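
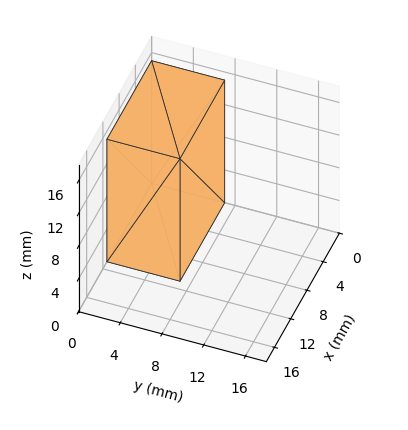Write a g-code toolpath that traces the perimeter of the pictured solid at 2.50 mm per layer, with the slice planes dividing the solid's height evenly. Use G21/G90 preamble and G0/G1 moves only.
Reading the render: the shape is a rectangular box, roughly 11 × 7 mm footprint and 15 mm tall (dimensions read to the nearest mm from the axis ticks). For the g-code, the solid's height is divided into equal slices at the stated Δz and each level perimeter traced with G1 moves after a G0 lift.

; perimeter-only toolpath
G21 ; units = mm
G90 ; absolute positioning
G28 ; home
; layer 1
G0 Z2.50
G0 X0.00 Y0.00
G1 X11.00 Y0.00
G1 X11.00 Y7.00
G1 X0.00 Y7.00
G1 X0.00 Y0.00
; layer 2
G0 Z5.00
G0 X0.00 Y0.00
G1 X11.00 Y0.00
G1 X11.00 Y7.00
G1 X0.00 Y7.00
G1 X0.00 Y0.00
; layer 3
G0 Z7.50
G0 X0.00 Y0.00
G1 X11.00 Y0.00
G1 X11.00 Y7.00
G1 X0.00 Y7.00
G1 X0.00 Y0.00
; layer 4
G0 Z10.00
G0 X0.00 Y0.00
G1 X11.00 Y0.00
G1 X11.00 Y7.00
G1 X0.00 Y7.00
G1 X0.00 Y0.00
; layer 5
G0 Z12.50
G0 X0.00 Y0.00
G1 X11.00 Y0.00
G1 X11.00 Y7.00
G1 X0.00 Y7.00
G1 X0.00 Y0.00
; layer 6
G0 Z15.00
G0 X0.00 Y0.00
G1 X11.00 Y0.00
G1 X11.00 Y7.00
G1 X0.00 Y7.00
G1 X0.00 Y0.00
M2 ; end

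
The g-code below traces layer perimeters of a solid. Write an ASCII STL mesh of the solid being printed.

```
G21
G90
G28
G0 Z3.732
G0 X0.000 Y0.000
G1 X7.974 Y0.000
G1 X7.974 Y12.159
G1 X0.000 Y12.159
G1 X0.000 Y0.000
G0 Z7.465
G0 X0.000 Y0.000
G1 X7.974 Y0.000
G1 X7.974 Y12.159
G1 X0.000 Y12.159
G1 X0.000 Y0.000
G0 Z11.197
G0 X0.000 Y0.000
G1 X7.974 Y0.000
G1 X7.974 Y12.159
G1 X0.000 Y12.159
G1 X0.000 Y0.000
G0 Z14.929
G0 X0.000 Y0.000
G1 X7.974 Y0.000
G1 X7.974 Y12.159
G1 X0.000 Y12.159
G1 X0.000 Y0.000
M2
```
solid part
  facet normal 0.0000 0.0000 -1.0000
    outer loop
      vertex 7.974 12.159 0.000
      vertex 7.974 0.000 0.000
      vertex 0.000 0.000 0.000
    endloop
  endfacet
  facet normal 0.0000 0.0000 -1.0000
    outer loop
      vertex 0.000 12.159 0.000
      vertex 7.974 12.159 0.000
      vertex 0.000 0.000 0.000
    endloop
  endfacet
  facet normal 0.0000 0.0000 1.0000
    outer loop
      vertex 0.000 0.000 14.929
      vertex 7.974 0.000 14.929
      vertex 7.974 12.159 14.929
    endloop
  endfacet
  facet normal 0.0000 0.0000 1.0000
    outer loop
      vertex 0.000 0.000 14.929
      vertex 7.974 12.159 14.929
      vertex 0.000 12.159 14.929
    endloop
  endfacet
  facet normal 0.0000 -1.0000 0.0000
    outer loop
      vertex 0.000 0.000 0.000
      vertex 7.974 0.000 0.000
      vertex 7.974 0.000 14.929
    endloop
  endfacet
  facet normal 0.0000 -1.0000 0.0000
    outer loop
      vertex 0.000 0.000 0.000
      vertex 7.974 0.000 14.929
      vertex 0.000 0.000 14.929
    endloop
  endfacet
  facet normal 0.0000 1.0000 0.0000
    outer loop
      vertex 7.974 12.159 14.929
      vertex 7.974 12.159 0.000
      vertex 0.000 12.159 0.000
    endloop
  endfacet
  facet normal 0.0000 1.0000 0.0000
    outer loop
      vertex 0.000 12.159 14.929
      vertex 7.974 12.159 14.929
      vertex 0.000 12.159 0.000
    endloop
  endfacet
  facet normal -1.0000 0.0000 0.0000
    outer loop
      vertex 0.000 12.159 14.929
      vertex 0.000 12.159 0.000
      vertex 0.000 0.000 0.000
    endloop
  endfacet
  facet normal -1.0000 0.0000 0.0000
    outer loop
      vertex 0.000 0.000 14.929
      vertex 0.000 12.159 14.929
      vertex 0.000 0.000 0.000
    endloop
  endfacet
  facet normal 1.0000 0.0000 0.0000
    outer loop
      vertex 7.974 0.000 0.000
      vertex 7.974 12.159 0.000
      vertex 7.974 12.159 14.929
    endloop
  endfacet
  facet normal 1.0000 0.0000 0.0000
    outer loop
      vertex 7.974 0.000 0.000
      vertex 7.974 12.159 14.929
      vertex 7.974 0.000 14.929
    endloop
  endfacet
endsolid part

The G0 Z moves step by Δz≈3.732 mm. Every layer's G1 loop is the same polygon, so the solid is a straight extrusion of it from z=0 to z≈14.9. Closing with flat bottom and top caps and triangulating gives 12 facets — a rectangular box, roughly 7.97 × 12.2 mm footprint and 14.9 mm tall.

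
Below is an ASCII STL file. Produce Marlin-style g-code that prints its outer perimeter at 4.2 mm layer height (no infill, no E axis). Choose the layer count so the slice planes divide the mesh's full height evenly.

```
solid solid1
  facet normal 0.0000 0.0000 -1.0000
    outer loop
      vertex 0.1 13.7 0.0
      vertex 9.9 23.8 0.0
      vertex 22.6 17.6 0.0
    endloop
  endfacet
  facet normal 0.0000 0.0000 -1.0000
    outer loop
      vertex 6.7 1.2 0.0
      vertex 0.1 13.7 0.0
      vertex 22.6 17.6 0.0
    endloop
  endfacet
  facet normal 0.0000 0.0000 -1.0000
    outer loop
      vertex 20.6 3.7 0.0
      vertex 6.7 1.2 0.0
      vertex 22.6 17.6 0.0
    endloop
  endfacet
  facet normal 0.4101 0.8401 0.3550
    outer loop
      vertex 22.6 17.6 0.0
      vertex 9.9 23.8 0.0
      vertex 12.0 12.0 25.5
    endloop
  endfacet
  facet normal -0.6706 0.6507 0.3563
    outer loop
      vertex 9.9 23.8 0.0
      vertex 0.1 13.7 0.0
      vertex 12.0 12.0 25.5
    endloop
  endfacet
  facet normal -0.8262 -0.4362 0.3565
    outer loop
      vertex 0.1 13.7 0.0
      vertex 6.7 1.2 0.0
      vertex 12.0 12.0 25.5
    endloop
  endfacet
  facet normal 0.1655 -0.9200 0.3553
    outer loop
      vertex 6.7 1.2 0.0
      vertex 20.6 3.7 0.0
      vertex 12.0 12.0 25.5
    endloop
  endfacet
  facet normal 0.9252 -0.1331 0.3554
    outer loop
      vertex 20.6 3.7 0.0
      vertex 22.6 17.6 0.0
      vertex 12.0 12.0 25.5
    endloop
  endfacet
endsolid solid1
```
; perimeter-only toolpath
G21 ; units = mm
G90 ; absolute positioning
G28 ; home
; layer 1
G0 Z4.2
G0 X20.8 Y16.7
G1 X10.2 Y21.8
G1 X2.1 Y13.4
G1 X7.6 Y3.0
G1 X19.2 Y5.1
G1 X20.8 Y16.7
; layer 2
G0 Z8.5
G0 X19.1 Y15.7
G1 X10.6 Y19.9
G1 X4.1 Y13.1
G1 X8.5 Y4.8
G1 X17.7 Y6.5
G1 X19.1 Y15.7
; layer 3
G0 Z12.8
G0 X17.3 Y14.8
G1 X10.9 Y17.9
G1 X6.0 Y12.8
G1 X9.3 Y6.6
G1 X16.3 Y7.8
G1 X17.3 Y14.8
; layer 4
G0 Z17.0
G0 X15.5 Y13.9
G1 X11.3 Y15.9
G1 X8.0 Y12.6
G1 X10.2 Y8.4
G1 X14.9 Y9.2
G1 X15.5 Y13.9
; layer 5
G0 Z21.2
G0 X13.8 Y12.9
G1 X11.7 Y14.0
G1 X10.0 Y12.3
G1 X11.1 Y10.2
G1 X13.4 Y10.6
G1 X13.8 Y12.9
M2 ; end

The solid is a regular 5-sided pyramid, base circumscribed radius ≈ 12 mm, apex at z ≈ 25.5 mm. Slicing at Δz = 4.2 mm — 6 equal slices spanning the solid's height, so layer i sits at z = i·h/6 — gives 5 non-empty perimeters. Each is a 5-segment closed polygon; G0 lifts to the layer z and rapids to the start vertex, then G1 traces the edges. The cross-section shrinks linearly with z (the slice at the apex is degenerate and omitted).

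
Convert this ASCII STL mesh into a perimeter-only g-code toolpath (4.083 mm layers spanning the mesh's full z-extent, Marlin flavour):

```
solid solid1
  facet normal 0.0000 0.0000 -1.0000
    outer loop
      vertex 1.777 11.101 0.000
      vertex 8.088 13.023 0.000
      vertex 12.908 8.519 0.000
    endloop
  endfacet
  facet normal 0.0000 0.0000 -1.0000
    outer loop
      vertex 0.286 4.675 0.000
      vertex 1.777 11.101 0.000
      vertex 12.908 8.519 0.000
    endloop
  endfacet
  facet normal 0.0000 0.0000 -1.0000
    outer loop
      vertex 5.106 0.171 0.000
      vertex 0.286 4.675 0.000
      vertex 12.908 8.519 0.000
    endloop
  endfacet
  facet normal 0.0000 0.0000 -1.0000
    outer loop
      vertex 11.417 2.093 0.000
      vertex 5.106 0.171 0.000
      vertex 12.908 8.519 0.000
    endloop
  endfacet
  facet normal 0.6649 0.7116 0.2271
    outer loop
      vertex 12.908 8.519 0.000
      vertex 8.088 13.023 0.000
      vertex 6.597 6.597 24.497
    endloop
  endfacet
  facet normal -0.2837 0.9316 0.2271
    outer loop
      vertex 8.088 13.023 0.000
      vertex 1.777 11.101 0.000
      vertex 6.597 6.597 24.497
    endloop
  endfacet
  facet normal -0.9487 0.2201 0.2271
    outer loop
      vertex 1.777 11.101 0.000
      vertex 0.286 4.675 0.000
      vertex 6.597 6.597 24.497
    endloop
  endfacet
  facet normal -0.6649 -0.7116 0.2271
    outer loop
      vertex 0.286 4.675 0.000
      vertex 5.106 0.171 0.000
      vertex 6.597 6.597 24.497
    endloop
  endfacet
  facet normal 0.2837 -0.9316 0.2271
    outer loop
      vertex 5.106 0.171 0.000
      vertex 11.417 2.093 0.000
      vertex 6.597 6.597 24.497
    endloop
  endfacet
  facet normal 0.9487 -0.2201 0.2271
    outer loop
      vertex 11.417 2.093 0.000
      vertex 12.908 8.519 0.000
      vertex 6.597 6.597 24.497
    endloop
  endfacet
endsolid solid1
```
; perimeter-only toolpath
G21 ; units = mm
G90 ; absolute positioning
G28 ; home
; layer 1
G0 Z4.083
G0 X11.856 Y8.199
G1 X7.839 Y11.952
G1 X2.580 Y10.350
G1 X1.338 Y4.995
G1 X5.354 Y1.242
G1 X10.614 Y2.844
G1 X11.856 Y8.199
; layer 2
G0 Z8.166
G0 X10.804 Y7.878
G1 X7.591 Y10.881
G1 X3.384 Y9.600
G1 X2.390 Y5.316
G1 X5.603 Y2.313
G1 X9.810 Y3.594
G1 X10.804 Y7.878
; layer 3
G0 Z12.248
G0 X9.752 Y7.558
G1 X7.342 Y9.810
G1 X4.187 Y8.849
G1 X3.442 Y5.636
G1 X5.851 Y3.384
G1 X9.007 Y4.345
G1 X9.752 Y7.558
; layer 4
G0 Z16.331
G0 X8.701 Y7.238
G1 X7.094 Y8.739
G1 X4.990 Y8.098
G1 X4.493 Y5.956
G1 X6.100 Y4.455
G1 X8.204 Y5.096
G1 X8.701 Y7.238
; layer 5
G0 Z20.414
G0 X7.649 Y6.917
G1 X6.846 Y7.668
G1 X5.794 Y7.348
G1 X5.545 Y6.277
G1 X6.349 Y5.526
G1 X7.400 Y5.846
G1 X7.649 Y6.917
M2 ; end

The solid is a regular 6-sided pyramid, base circumscribed radius ≈ 6.6 mm, apex at z ≈ 24.5 mm. Slicing at Δz = 4.083 mm — 6 equal slices spanning the solid's height, so layer i sits at z = i·h/6 — gives 5 non-empty perimeters. Each is a 6-segment closed polygon; G0 lifts to the layer z and rapids to the start vertex, then G1 traces the edges. The cross-section shrinks linearly with z (the slice at the apex is degenerate and omitted).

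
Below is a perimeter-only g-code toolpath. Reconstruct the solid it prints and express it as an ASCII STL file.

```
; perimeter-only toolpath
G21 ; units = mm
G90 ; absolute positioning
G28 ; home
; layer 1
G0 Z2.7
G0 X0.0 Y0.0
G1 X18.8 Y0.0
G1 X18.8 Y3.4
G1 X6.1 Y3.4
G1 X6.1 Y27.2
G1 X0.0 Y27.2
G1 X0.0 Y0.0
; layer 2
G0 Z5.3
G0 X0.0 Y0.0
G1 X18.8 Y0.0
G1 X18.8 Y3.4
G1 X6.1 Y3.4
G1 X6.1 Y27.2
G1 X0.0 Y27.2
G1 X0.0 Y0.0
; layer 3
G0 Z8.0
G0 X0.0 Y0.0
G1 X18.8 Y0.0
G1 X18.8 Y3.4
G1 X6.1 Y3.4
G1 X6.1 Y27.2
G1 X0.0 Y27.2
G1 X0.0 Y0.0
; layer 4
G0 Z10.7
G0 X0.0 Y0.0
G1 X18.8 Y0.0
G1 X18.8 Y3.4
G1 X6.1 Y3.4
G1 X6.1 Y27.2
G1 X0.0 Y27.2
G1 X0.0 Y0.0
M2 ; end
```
solid part
  facet normal 0.0000 0.0000 -1.0000
    outer loop
      vertex 18.8 3.4 0.0
      vertex 18.8 0.0 0.0
      vertex 0.0 0.0 0.0
    endloop
  endfacet
  facet normal 0.0000 0.0000 -1.0000
    outer loop
      vertex 6.1 3.4 0.0
      vertex 18.8 3.4 0.0
      vertex 0.0 0.0 0.0
    endloop
  endfacet
  facet normal 0.0000 0.0000 -1.0000
    outer loop
      vertex 6.1 27.2 0.0
      vertex 6.1 3.4 0.0
      vertex 0.0 0.0 0.0
    endloop
  endfacet
  facet normal 0.0000 0.0000 -1.0000
    outer loop
      vertex 0.0 27.2 0.0
      vertex 6.1 27.2 0.0
      vertex 0.0 0.0 0.0
    endloop
  endfacet
  facet normal 0.0000 0.0000 1.0000
    outer loop
      vertex 0.0 0.0 10.7
      vertex 18.8 0.0 10.7
      vertex 18.8 3.4 10.7
    endloop
  endfacet
  facet normal 0.0000 0.0000 1.0000
    outer loop
      vertex 0.0 0.0 10.7
      vertex 18.8 3.4 10.7
      vertex 6.1 3.4 10.7
    endloop
  endfacet
  facet normal 0.0000 0.0000 1.0000
    outer loop
      vertex 0.0 0.0 10.7
      vertex 6.1 3.4 10.7
      vertex 6.1 27.2 10.7
    endloop
  endfacet
  facet normal 0.0000 0.0000 1.0000
    outer loop
      vertex 0.0 0.0 10.7
      vertex 6.1 27.2 10.7
      vertex 0.0 27.2 10.7
    endloop
  endfacet
  facet normal 0.0000 -1.0000 0.0000
    outer loop
      vertex 0.0 0.0 0.0
      vertex 18.8 0.0 0.0
      vertex 18.8 0.0 10.7
    endloop
  endfacet
  facet normal 0.0000 -1.0000 0.0000
    outer loop
      vertex 0.0 0.0 0.0
      vertex 18.8 0.0 10.7
      vertex 0.0 0.0 10.7
    endloop
  endfacet
  facet normal 1.0000 0.0000 0.0000
    outer loop
      vertex 18.8 0.0 0.0
      vertex 18.8 3.4 0.0
      vertex 18.8 3.4 10.7
    endloop
  endfacet
  facet normal 1.0000 0.0000 0.0000
    outer loop
      vertex 18.8 0.0 0.0
      vertex 18.8 3.4 10.7
      vertex 18.8 0.0 10.7
    endloop
  endfacet
  facet normal 0.0000 1.0000 0.0000
    outer loop
      vertex 18.8 3.4 0.0
      vertex 6.1 3.4 0.0
      vertex 6.1 3.4 10.7
    endloop
  endfacet
  facet normal 0.0000 1.0000 0.0000
    outer loop
      vertex 18.8 3.4 0.0
      vertex 6.1 3.4 10.7
      vertex 18.8 3.4 10.7
    endloop
  endfacet
  facet normal 1.0000 0.0000 0.0000
    outer loop
      vertex 6.1 3.4 0.0
      vertex 6.1 27.2 0.0
      vertex 6.1 27.2 10.7
    endloop
  endfacet
  facet normal 1.0000 0.0000 0.0000
    outer loop
      vertex 6.1 3.4 0.0
      vertex 6.1 27.2 10.7
      vertex 6.1 3.4 10.7
    endloop
  endfacet
  facet normal 0.0000 1.0000 0.0000
    outer loop
      vertex 6.1 27.2 0.0
      vertex 0.0 27.2 0.0
      vertex 0.0 27.2 10.7
    endloop
  endfacet
  facet normal 0.0000 1.0000 0.0000
    outer loop
      vertex 6.1 27.2 0.0
      vertex 0.0 27.2 10.7
      vertex 6.1 27.2 10.7
    endloop
  endfacet
  facet normal -1.0000 0.0000 0.0000
    outer loop
      vertex 0.0 27.2 0.0
      vertex 0.0 0.0 0.0
      vertex 0.0 0.0 10.7
    endloop
  endfacet
  facet normal -1.0000 0.0000 0.0000
    outer loop
      vertex 0.0 27.2 0.0
      vertex 0.0 0.0 10.7
      vertex 0.0 27.2 10.7
    endloop
  endfacet
endsolid part

The G0 Z moves step by Δz≈2.7 mm. Every layer's G1 loop is the same polygon, so the solid is a straight extrusion of it from z=0 to z≈10.7. Closing with flat bottom and top caps and triangulating gives 20 facets — an L-shaped prism: outer 18.8 × 27.2 mm, arm thicknesses ≈ 3.4 mm (horizontal) and 6.1 mm (vertical), extruded 10.7 mm in z.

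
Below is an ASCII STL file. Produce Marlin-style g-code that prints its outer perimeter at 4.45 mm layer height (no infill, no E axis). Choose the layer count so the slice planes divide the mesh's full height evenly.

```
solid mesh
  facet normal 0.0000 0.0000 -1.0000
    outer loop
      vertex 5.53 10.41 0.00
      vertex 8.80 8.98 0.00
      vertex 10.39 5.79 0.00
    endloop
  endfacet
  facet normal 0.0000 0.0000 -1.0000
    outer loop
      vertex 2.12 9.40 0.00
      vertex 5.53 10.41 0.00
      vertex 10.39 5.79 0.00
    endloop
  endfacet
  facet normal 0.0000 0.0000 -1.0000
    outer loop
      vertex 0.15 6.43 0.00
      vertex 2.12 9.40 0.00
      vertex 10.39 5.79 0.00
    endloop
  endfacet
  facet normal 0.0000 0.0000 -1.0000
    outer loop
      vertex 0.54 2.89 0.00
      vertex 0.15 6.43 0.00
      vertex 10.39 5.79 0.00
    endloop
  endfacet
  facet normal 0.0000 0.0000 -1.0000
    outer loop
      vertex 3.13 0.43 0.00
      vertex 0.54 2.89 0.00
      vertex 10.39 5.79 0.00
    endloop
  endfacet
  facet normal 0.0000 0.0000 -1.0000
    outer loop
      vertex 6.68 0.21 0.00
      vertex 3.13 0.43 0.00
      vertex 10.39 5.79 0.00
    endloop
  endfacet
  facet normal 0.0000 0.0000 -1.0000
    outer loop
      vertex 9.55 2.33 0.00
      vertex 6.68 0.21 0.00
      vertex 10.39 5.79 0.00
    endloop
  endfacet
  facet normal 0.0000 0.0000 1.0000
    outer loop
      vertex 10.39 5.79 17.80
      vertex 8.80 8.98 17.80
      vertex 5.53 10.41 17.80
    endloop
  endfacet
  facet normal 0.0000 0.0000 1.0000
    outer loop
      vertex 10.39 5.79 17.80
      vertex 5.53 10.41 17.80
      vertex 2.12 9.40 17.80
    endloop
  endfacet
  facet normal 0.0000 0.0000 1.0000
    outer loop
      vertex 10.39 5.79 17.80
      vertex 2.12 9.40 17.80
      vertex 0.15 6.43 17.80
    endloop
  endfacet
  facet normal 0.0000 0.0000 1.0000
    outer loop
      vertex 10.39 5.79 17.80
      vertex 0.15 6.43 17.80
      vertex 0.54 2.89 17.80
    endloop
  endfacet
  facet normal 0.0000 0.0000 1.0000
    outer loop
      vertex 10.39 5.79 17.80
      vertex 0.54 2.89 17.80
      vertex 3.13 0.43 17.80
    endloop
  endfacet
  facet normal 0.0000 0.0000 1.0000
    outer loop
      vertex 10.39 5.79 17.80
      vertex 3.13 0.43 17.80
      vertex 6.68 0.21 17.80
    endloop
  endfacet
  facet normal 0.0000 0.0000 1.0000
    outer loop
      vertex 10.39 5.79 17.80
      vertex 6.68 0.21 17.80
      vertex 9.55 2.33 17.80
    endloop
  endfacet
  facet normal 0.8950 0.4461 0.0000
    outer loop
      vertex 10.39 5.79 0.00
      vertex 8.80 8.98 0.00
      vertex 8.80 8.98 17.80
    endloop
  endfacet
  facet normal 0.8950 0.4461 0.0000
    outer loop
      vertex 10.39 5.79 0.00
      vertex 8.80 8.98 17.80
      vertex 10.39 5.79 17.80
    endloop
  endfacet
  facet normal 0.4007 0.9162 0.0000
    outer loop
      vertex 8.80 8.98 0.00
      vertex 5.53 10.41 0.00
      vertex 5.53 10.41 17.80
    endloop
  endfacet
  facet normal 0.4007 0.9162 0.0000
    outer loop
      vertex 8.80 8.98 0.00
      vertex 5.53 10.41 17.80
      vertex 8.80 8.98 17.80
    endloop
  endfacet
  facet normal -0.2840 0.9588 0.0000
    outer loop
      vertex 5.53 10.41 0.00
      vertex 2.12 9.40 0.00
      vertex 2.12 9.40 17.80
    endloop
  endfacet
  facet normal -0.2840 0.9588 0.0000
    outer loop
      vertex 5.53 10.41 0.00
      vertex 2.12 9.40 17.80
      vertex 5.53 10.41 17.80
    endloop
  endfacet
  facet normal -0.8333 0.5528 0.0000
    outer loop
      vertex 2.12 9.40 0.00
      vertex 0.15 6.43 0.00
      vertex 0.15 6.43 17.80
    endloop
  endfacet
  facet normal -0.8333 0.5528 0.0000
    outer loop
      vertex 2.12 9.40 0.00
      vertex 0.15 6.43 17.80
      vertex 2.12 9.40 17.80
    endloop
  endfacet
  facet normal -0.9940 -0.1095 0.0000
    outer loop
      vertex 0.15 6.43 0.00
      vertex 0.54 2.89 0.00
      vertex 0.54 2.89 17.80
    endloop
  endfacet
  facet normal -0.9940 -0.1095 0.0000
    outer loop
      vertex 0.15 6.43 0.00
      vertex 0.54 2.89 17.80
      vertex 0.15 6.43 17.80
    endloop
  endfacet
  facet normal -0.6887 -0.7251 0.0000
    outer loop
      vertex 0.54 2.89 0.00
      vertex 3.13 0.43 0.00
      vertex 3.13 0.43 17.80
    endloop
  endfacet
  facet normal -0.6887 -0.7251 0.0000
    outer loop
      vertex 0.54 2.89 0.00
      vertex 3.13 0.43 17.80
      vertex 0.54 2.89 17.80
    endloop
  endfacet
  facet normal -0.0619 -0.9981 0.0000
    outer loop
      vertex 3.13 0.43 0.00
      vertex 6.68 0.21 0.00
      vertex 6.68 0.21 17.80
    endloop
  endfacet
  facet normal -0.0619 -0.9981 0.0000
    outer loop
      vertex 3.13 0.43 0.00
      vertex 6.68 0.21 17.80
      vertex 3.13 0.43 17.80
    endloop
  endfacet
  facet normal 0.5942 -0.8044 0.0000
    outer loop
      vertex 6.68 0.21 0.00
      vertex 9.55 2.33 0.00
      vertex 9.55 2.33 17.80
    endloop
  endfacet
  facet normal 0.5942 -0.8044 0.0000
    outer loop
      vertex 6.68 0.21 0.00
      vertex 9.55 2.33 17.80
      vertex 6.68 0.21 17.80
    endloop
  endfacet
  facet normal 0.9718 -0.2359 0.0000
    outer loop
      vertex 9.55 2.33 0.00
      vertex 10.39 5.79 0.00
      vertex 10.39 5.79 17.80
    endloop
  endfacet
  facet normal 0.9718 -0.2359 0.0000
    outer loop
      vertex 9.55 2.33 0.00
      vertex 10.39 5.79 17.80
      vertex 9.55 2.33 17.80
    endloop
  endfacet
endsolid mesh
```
; perimeter-only toolpath
G21 ; units = mm
G90 ; absolute positioning
G28 ; home
; layer 1
G0 Z4.45
G0 X10.39 Y5.79
G1 X8.80 Y8.98
G1 X5.53 Y10.41
G1 X2.12 Y9.40
G1 X0.15 Y6.43
G1 X0.54 Y2.89
G1 X3.13 Y0.43
G1 X6.68 Y0.21
G1 X9.55 Y2.33
G1 X10.39 Y5.79
; layer 2
G0 Z8.90
G0 X10.39 Y5.79
G1 X8.80 Y8.98
G1 X5.53 Y10.41
G1 X2.12 Y9.40
G1 X0.15 Y6.43
G1 X0.54 Y2.89
G1 X3.13 Y0.43
G1 X6.68 Y0.21
G1 X9.55 Y2.33
G1 X10.39 Y5.79
; layer 3
G0 Z13.35
G0 X10.39 Y5.79
G1 X8.80 Y8.98
G1 X5.53 Y10.41
G1 X2.12 Y9.40
G1 X0.15 Y6.43
G1 X0.54 Y2.89
G1 X3.13 Y0.43
G1 X6.68 Y0.21
G1 X9.55 Y2.33
G1 X10.39 Y5.79
; layer 4
G0 Z17.80
G0 X10.39 Y5.79
G1 X8.80 Y8.98
G1 X5.53 Y10.41
G1 X2.12 Y9.40
G1 X0.15 Y6.43
G1 X0.54 Y2.89
G1 X3.13 Y0.43
G1 X6.68 Y0.21
G1 X9.55 Y2.33
G1 X10.39 Y5.79
M2 ; end

The solid is a regular 9-sided prism (a cylinder approximated with 9 flat sides), circumscribed radius ≈ 5.21 mm, height ≈ 17.8 mm. Slicing at Δz = 4.45 mm — 4 equal slices spanning the solid's height, so layer i sits at z = i·h/4 — gives 4 non-empty perimeters. Each is a 9-segment closed polygon; G0 lifts to the layer z and rapids to the start vertex, then G1 traces the edges.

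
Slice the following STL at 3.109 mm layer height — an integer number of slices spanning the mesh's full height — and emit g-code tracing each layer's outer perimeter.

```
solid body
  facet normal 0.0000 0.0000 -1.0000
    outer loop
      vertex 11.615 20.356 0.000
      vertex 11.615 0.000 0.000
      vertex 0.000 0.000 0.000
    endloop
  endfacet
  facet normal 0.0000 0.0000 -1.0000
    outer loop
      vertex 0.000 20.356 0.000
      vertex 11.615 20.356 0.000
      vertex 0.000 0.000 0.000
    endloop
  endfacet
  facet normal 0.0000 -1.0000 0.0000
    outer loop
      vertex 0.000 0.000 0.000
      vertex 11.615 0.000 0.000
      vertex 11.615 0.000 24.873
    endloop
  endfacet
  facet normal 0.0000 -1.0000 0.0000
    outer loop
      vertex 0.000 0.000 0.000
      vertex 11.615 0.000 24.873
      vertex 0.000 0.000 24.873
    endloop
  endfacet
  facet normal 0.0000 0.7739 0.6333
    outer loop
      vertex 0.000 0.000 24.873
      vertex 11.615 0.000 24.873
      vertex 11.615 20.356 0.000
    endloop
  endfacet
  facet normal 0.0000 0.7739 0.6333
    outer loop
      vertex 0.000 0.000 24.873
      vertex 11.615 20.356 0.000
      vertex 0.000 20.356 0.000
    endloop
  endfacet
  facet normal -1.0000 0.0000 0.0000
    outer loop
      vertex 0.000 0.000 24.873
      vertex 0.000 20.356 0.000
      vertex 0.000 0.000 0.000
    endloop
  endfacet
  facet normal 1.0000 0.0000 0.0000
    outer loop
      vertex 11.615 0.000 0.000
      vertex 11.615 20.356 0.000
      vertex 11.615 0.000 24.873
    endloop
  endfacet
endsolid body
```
; perimeter-only toolpath
G21 ; units = mm
G90 ; absolute positioning
G28 ; home
; layer 1
G0 Z3.109
G0 X0.000 Y0.000
G1 X11.615 Y0.000
G1 X11.615 Y17.812
G1 X0.000 Y17.812
G1 X0.000 Y0.000
; layer 2
G0 Z6.218
G0 X0.000 Y0.000
G1 X11.615 Y0.000
G1 X11.615 Y15.267
G1 X0.000 Y15.267
G1 X0.000 Y0.000
; layer 3
G0 Z9.327
G0 X0.000 Y0.000
G1 X11.615 Y0.000
G1 X11.615 Y12.723
G1 X0.000 Y12.723
G1 X0.000 Y0.000
; layer 4
G0 Z12.437
G0 X0.000 Y0.000
G1 X11.615 Y0.000
G1 X11.615 Y10.178
G1 X0.000 Y10.178
G1 X0.000 Y0.000
; layer 5
G0 Z15.546
G0 X0.000 Y0.000
G1 X11.615 Y0.000
G1 X11.615 Y7.634
G1 X0.000 Y7.634
G1 X0.000 Y0.000
; layer 6
G0 Z18.655
G0 X0.000 Y0.000
G1 X11.615 Y0.000
G1 X11.615 Y5.089
G1 X0.000 Y5.089
G1 X0.000 Y0.000
; layer 7
G0 Z21.764
G0 X0.000 Y0.000
G1 X11.615 Y0.000
G1 X11.615 Y2.545
G1 X0.000 Y2.545
G1 X0.000 Y0.000
M2 ; end

The solid is a wedge (ramp): 11.6 × 20.4 mm base, rising to 24.9 mm along the y=0 edge and sloping linearly to z=0 at y=20.4. Slicing at Δz = 3.109 mm — 8 equal slices spanning the solid's height, so layer i sits at z = i·h/8 — gives 7 non-empty perimeters. Each is a 4-segment closed polygon; G0 lifts to the layer z and rapids to the start vertex, then G1 traces the edges. The cross-section shrinks linearly with z (the slice at the apex is degenerate and omitted).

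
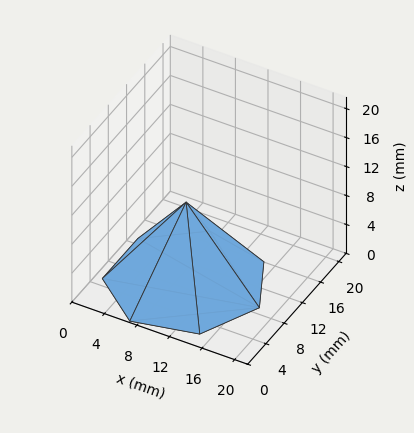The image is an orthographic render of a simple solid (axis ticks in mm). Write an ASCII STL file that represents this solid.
Reading the render: the shape is a regular 7-sided pyramid, base circumscribed radius ≈ 9 mm, apex at z ≈ 11 mm (dimensions read to the nearest mm from the axis ticks). For the STL, each face is triangulated and given an outward normal.

solid part
  facet normal 0.0000 0.0000 -1.0000
    outer loop
      vertex 6.997 17.774 0.000
      vertex 14.611 16.036 0.000
      vertex 18.000 9.000 0.000
    endloop
  endfacet
  facet normal 0.0000 0.0000 -1.0000
    outer loop
      vertex 0.891 12.905 0.000
      vertex 6.997 17.774 0.000
      vertex 18.000 9.000 0.000
    endloop
  endfacet
  facet normal 0.0000 0.0000 -1.0000
    outer loop
      vertex 0.891 5.095 0.000
      vertex 0.891 12.905 0.000
      vertex 18.000 9.000 0.000
    endloop
  endfacet
  facet normal 0.0000 0.0000 -1.0000
    outer loop
      vertex 6.997 0.226 0.000
      vertex 0.891 5.095 0.000
      vertex 18.000 9.000 0.000
    endloop
  endfacet
  facet normal 0.0000 0.0000 -1.0000
    outer loop
      vertex 14.611 1.964 0.000
      vertex 6.997 0.226 0.000
      vertex 18.000 9.000 0.000
    endloop
  endfacet
  facet normal 0.7252 0.3493 0.5933
    outer loop
      vertex 18.000 9.000 0.000
      vertex 14.611 16.036 0.000
      vertex 9.000 9.000 11.000
    endloop
  endfacet
  facet normal 0.1791 0.7848 0.5933
    outer loop
      vertex 14.611 16.036 0.000
      vertex 6.997 17.774 0.000
      vertex 9.000 9.000 11.000
    endloop
  endfacet
  facet normal -0.5018 0.6293 0.5934
    outer loop
      vertex 6.997 17.774 0.000
      vertex 0.891 12.905 0.000
      vertex 9.000 9.000 11.000
    endloop
  endfacet
  facet normal -0.8049 0.0000 0.5934
    outer loop
      vertex 0.891 12.905 0.000
      vertex 0.891 5.095 0.000
      vertex 9.000 9.000 11.000
    endloop
  endfacet
  facet normal -0.5018 -0.6293 0.5934
    outer loop
      vertex 0.891 5.095 0.000
      vertex 6.997 0.226 0.000
      vertex 9.000 9.000 11.000
    endloop
  endfacet
  facet normal 0.1791 -0.7848 0.5933
    outer loop
      vertex 6.997 0.226 0.000
      vertex 14.611 1.964 0.000
      vertex 9.000 9.000 11.000
    endloop
  endfacet
  facet normal 0.7252 -0.3493 0.5933
    outer loop
      vertex 14.611 1.964 0.000
      vertex 18.000 9.000 0.000
      vertex 9.000 9.000 11.000
    endloop
  endfacet
endsolid part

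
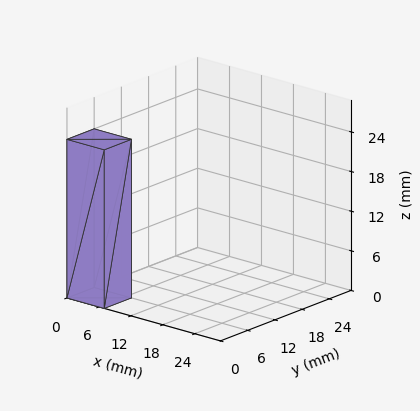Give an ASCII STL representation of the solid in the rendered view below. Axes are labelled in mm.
Reading the render: the shape is a rectangular box, roughly 7 × 6 mm footprint and 24 mm tall (dimensions read to the nearest mm from the axis ticks). For the STL, each face is triangulated and given an outward normal.

solid part
  facet normal 0.0000 0.0000 -1.0000
    outer loop
      vertex 7.000 6.000 0.000
      vertex 7.000 0.000 0.000
      vertex 0.000 0.000 0.000
    endloop
  endfacet
  facet normal 0.0000 0.0000 -1.0000
    outer loop
      vertex 0.000 6.000 0.000
      vertex 7.000 6.000 0.000
      vertex 0.000 0.000 0.000
    endloop
  endfacet
  facet normal 0.0000 0.0000 1.0000
    outer loop
      vertex 0.000 0.000 24.000
      vertex 7.000 0.000 24.000
      vertex 7.000 6.000 24.000
    endloop
  endfacet
  facet normal 0.0000 0.0000 1.0000
    outer loop
      vertex 0.000 0.000 24.000
      vertex 7.000 6.000 24.000
      vertex 0.000 6.000 24.000
    endloop
  endfacet
  facet normal 0.0000 -1.0000 0.0000
    outer loop
      vertex 0.000 0.000 0.000
      vertex 7.000 0.000 0.000
      vertex 7.000 0.000 24.000
    endloop
  endfacet
  facet normal 0.0000 -1.0000 0.0000
    outer loop
      vertex 0.000 0.000 0.000
      vertex 7.000 0.000 24.000
      vertex 0.000 0.000 24.000
    endloop
  endfacet
  facet normal 0.0000 1.0000 0.0000
    outer loop
      vertex 7.000 6.000 24.000
      vertex 7.000 6.000 0.000
      vertex 0.000 6.000 0.000
    endloop
  endfacet
  facet normal 0.0000 1.0000 0.0000
    outer loop
      vertex 0.000 6.000 24.000
      vertex 7.000 6.000 24.000
      vertex 0.000 6.000 0.000
    endloop
  endfacet
  facet normal -1.0000 0.0000 0.0000
    outer loop
      vertex 0.000 6.000 24.000
      vertex 0.000 6.000 0.000
      vertex 0.000 0.000 0.000
    endloop
  endfacet
  facet normal -1.0000 0.0000 0.0000
    outer loop
      vertex 0.000 0.000 24.000
      vertex 0.000 6.000 24.000
      vertex 0.000 0.000 0.000
    endloop
  endfacet
  facet normal 1.0000 0.0000 0.0000
    outer loop
      vertex 7.000 0.000 0.000
      vertex 7.000 6.000 0.000
      vertex 7.000 6.000 24.000
    endloop
  endfacet
  facet normal 1.0000 0.0000 0.0000
    outer loop
      vertex 7.000 0.000 0.000
      vertex 7.000 6.000 24.000
      vertex 7.000 0.000 24.000
    endloop
  endfacet
endsolid part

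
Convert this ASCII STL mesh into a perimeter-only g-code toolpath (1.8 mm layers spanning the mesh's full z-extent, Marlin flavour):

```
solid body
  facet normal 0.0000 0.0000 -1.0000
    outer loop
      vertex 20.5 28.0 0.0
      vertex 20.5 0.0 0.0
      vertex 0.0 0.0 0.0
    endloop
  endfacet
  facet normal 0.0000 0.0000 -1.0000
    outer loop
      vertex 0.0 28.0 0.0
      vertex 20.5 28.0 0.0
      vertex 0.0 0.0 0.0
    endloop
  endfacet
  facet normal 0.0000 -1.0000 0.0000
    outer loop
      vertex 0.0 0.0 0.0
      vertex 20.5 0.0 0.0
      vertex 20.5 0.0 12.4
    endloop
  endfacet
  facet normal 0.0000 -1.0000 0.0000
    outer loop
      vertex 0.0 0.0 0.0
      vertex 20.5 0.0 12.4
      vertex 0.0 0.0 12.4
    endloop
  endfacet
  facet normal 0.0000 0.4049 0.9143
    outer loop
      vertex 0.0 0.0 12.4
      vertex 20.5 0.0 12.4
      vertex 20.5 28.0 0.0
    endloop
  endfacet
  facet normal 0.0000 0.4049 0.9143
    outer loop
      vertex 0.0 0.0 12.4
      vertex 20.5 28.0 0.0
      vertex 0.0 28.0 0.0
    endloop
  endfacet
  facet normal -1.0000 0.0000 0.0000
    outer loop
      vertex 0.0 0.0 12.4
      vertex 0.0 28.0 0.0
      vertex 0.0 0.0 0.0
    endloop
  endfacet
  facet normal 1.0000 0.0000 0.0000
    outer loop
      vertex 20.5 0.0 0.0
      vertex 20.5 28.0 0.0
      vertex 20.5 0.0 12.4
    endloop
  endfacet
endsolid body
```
; perimeter-only toolpath
G21 ; units = mm
G90 ; absolute positioning
G28 ; home
; layer 1
G0 Z1.8
G0 X0.0 Y0.0
G1 X20.5 Y0.0
G1 X20.5 Y24.0
G1 X0.0 Y24.0
G1 X0.0 Y0.0
; layer 2
G0 Z3.5
G0 X0.0 Y0.0
G1 X20.5 Y0.0
G1 X20.5 Y20.0
G1 X0.0 Y20.0
G1 X0.0 Y0.0
; layer 3
G0 Z5.3
G0 X0.0 Y0.0
G1 X20.5 Y0.0
G1 X20.5 Y16.0
G1 X0.0 Y16.0
G1 X0.0 Y0.0
; layer 4
G0 Z7.1
G0 X0.0 Y0.0
G1 X20.5 Y0.0
G1 X20.5 Y12.0
G1 X0.0 Y12.0
G1 X0.0 Y0.0
; layer 5
G0 Z8.9
G0 X0.0 Y0.0
G1 X20.5 Y0.0
G1 X20.5 Y8.0
G1 X0.0 Y8.0
G1 X0.0 Y0.0
; layer 6
G0 Z10.6
G0 X0.0 Y0.0
G1 X20.5 Y0.0
G1 X20.5 Y4.0
G1 X0.0 Y4.0
G1 X0.0 Y0.0
M2 ; end

The solid is a wedge (ramp): 20.5 × 28 mm base, rising to 12.4 mm along the y=0 edge and sloping linearly to z=0 at y=28. Slicing at Δz = 1.8 mm — 7 equal slices spanning the solid's height, so layer i sits at z = i·h/7 — gives 6 non-empty perimeters. Each is a 4-segment closed polygon; G0 lifts to the layer z and rapids to the start vertex, then G1 traces the edges. The cross-section shrinks linearly with z (the slice at the apex is degenerate and omitted).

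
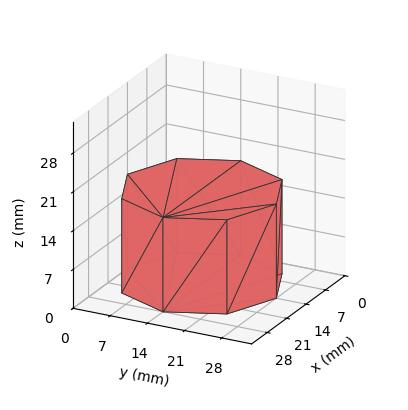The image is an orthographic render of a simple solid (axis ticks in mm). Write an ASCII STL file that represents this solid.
Reading the render: the shape is a regular 8-sided prism (a cylinder approximated with 8 flat sides), circumscribed radius ≈ 14 mm, height ≈ 17 mm (dimensions read to the nearest mm from the axis ticks). For the STL, each face is triangulated and given an outward normal.

solid part
  facet normal 0.0000 0.0000 -1.0000
    outer loop
      vertex 14.000 28.000 0.000
      vertex 23.899 23.899 0.000
      vertex 28.000 14.000 0.000
    endloop
  endfacet
  facet normal 0.0000 0.0000 -1.0000
    outer loop
      vertex 4.101 23.899 0.000
      vertex 14.000 28.000 0.000
      vertex 28.000 14.000 0.000
    endloop
  endfacet
  facet normal 0.0000 0.0000 -1.0000
    outer loop
      vertex 0.000 14.000 0.000
      vertex 4.101 23.899 0.000
      vertex 28.000 14.000 0.000
    endloop
  endfacet
  facet normal 0.0000 0.0000 -1.0000
    outer loop
      vertex 4.101 4.101 0.000
      vertex 0.000 14.000 0.000
      vertex 28.000 14.000 0.000
    endloop
  endfacet
  facet normal 0.0000 0.0000 -1.0000
    outer loop
      vertex 14.000 0.000 0.000
      vertex 4.101 4.101 0.000
      vertex 28.000 14.000 0.000
    endloop
  endfacet
  facet normal 0.0000 0.0000 -1.0000
    outer loop
      vertex 23.899 4.101 0.000
      vertex 14.000 0.000 0.000
      vertex 28.000 14.000 0.000
    endloop
  endfacet
  facet normal 0.0000 0.0000 1.0000
    outer loop
      vertex 28.000 14.000 17.000
      vertex 23.899 23.899 17.000
      vertex 14.000 28.000 17.000
    endloop
  endfacet
  facet normal 0.0000 0.0000 1.0000
    outer loop
      vertex 28.000 14.000 17.000
      vertex 14.000 28.000 17.000
      vertex 4.101 23.899 17.000
    endloop
  endfacet
  facet normal 0.0000 0.0000 1.0000
    outer loop
      vertex 28.000 14.000 17.000
      vertex 4.101 23.899 17.000
      vertex 0.000 14.000 17.000
    endloop
  endfacet
  facet normal 0.0000 0.0000 1.0000
    outer loop
      vertex 28.000 14.000 17.000
      vertex 0.000 14.000 17.000
      vertex 4.101 4.101 17.000
    endloop
  endfacet
  facet normal 0.0000 0.0000 1.0000
    outer loop
      vertex 28.000 14.000 17.000
      vertex 4.101 4.101 17.000
      vertex 14.000 0.000 17.000
    endloop
  endfacet
  facet normal 0.0000 0.0000 1.0000
    outer loop
      vertex 28.000 14.000 17.000
      vertex 14.000 0.000 17.000
      vertex 23.899 4.101 17.000
    endloop
  endfacet
  facet normal 0.9239 0.3827 0.0000
    outer loop
      vertex 28.000 14.000 0.000
      vertex 23.899 23.899 0.000
      vertex 23.899 23.899 17.000
    endloop
  endfacet
  facet normal 0.9239 0.3827 0.0000
    outer loop
      vertex 28.000 14.000 0.000
      vertex 23.899 23.899 17.000
      vertex 28.000 14.000 17.000
    endloop
  endfacet
  facet normal 0.3827 0.9239 0.0000
    outer loop
      vertex 23.899 23.899 0.000
      vertex 14.000 28.000 0.000
      vertex 14.000 28.000 17.000
    endloop
  endfacet
  facet normal 0.3827 0.9239 0.0000
    outer loop
      vertex 23.899 23.899 0.000
      vertex 14.000 28.000 17.000
      vertex 23.899 23.899 17.000
    endloop
  endfacet
  facet normal -0.3827 0.9239 0.0000
    outer loop
      vertex 14.000 28.000 0.000
      vertex 4.101 23.899 0.000
      vertex 4.101 23.899 17.000
    endloop
  endfacet
  facet normal -0.3827 0.9239 0.0000
    outer loop
      vertex 14.000 28.000 0.000
      vertex 4.101 23.899 17.000
      vertex 14.000 28.000 17.000
    endloop
  endfacet
  facet normal -0.9239 0.3827 0.0000
    outer loop
      vertex 4.101 23.899 0.000
      vertex 0.000 14.000 0.000
      vertex 0.000 14.000 17.000
    endloop
  endfacet
  facet normal -0.9239 0.3827 0.0000
    outer loop
      vertex 4.101 23.899 0.000
      vertex 0.000 14.000 17.000
      vertex 4.101 23.899 17.000
    endloop
  endfacet
  facet normal -0.9239 -0.3827 0.0000
    outer loop
      vertex 0.000 14.000 0.000
      vertex 4.101 4.101 0.000
      vertex 4.101 4.101 17.000
    endloop
  endfacet
  facet normal -0.9239 -0.3827 0.0000
    outer loop
      vertex 0.000 14.000 0.000
      vertex 4.101 4.101 17.000
      vertex 0.000 14.000 17.000
    endloop
  endfacet
  facet normal -0.3827 -0.9239 0.0000
    outer loop
      vertex 4.101 4.101 0.000
      vertex 14.000 0.000 0.000
      vertex 14.000 0.000 17.000
    endloop
  endfacet
  facet normal -0.3827 -0.9239 0.0000
    outer loop
      vertex 4.101 4.101 0.000
      vertex 14.000 0.000 17.000
      vertex 4.101 4.101 17.000
    endloop
  endfacet
  facet normal 0.3827 -0.9239 0.0000
    outer loop
      vertex 14.000 0.000 0.000
      vertex 23.899 4.101 0.000
      vertex 23.899 4.101 17.000
    endloop
  endfacet
  facet normal 0.3827 -0.9239 0.0000
    outer loop
      vertex 14.000 0.000 0.000
      vertex 23.899 4.101 17.000
      vertex 14.000 0.000 17.000
    endloop
  endfacet
  facet normal 0.9239 -0.3827 0.0000
    outer loop
      vertex 23.899 4.101 0.000
      vertex 28.000 14.000 0.000
      vertex 28.000 14.000 17.000
    endloop
  endfacet
  facet normal 0.9239 -0.3827 0.0000
    outer loop
      vertex 23.899 4.101 0.000
      vertex 28.000 14.000 17.000
      vertex 23.899 4.101 17.000
    endloop
  endfacet
endsolid part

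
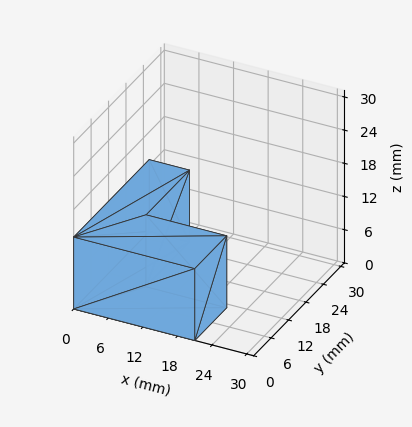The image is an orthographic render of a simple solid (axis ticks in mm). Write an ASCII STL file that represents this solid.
Reading the render: the shape is an L-shaped prism: outer 21 × 26 mm, arm thicknesses ≈ 11 mm (horizontal) and 7 mm (vertical), extruded 13 mm in z (dimensions read to the nearest mm from the axis ticks). For the STL, each face is triangulated and given an outward normal.

solid part
  facet normal 0.0000 0.0000 -1.0000
    outer loop
      vertex 21.000 11.000 0.000
      vertex 21.000 0.000 0.000
      vertex 0.000 0.000 0.000
    endloop
  endfacet
  facet normal 0.0000 0.0000 -1.0000
    outer loop
      vertex 7.000 11.000 0.000
      vertex 21.000 11.000 0.000
      vertex 0.000 0.000 0.000
    endloop
  endfacet
  facet normal 0.0000 0.0000 -1.0000
    outer loop
      vertex 7.000 26.000 0.000
      vertex 7.000 11.000 0.000
      vertex 0.000 0.000 0.000
    endloop
  endfacet
  facet normal 0.0000 0.0000 -1.0000
    outer loop
      vertex 0.000 26.000 0.000
      vertex 7.000 26.000 0.000
      vertex 0.000 0.000 0.000
    endloop
  endfacet
  facet normal 0.0000 0.0000 1.0000
    outer loop
      vertex 0.000 0.000 13.000
      vertex 21.000 0.000 13.000
      vertex 21.000 11.000 13.000
    endloop
  endfacet
  facet normal 0.0000 0.0000 1.0000
    outer loop
      vertex 0.000 0.000 13.000
      vertex 21.000 11.000 13.000
      vertex 7.000 11.000 13.000
    endloop
  endfacet
  facet normal 0.0000 0.0000 1.0000
    outer loop
      vertex 0.000 0.000 13.000
      vertex 7.000 11.000 13.000
      vertex 7.000 26.000 13.000
    endloop
  endfacet
  facet normal 0.0000 0.0000 1.0000
    outer loop
      vertex 0.000 0.000 13.000
      vertex 7.000 26.000 13.000
      vertex 0.000 26.000 13.000
    endloop
  endfacet
  facet normal 0.0000 -1.0000 0.0000
    outer loop
      vertex 0.000 0.000 0.000
      vertex 21.000 0.000 0.000
      vertex 21.000 0.000 13.000
    endloop
  endfacet
  facet normal 0.0000 -1.0000 0.0000
    outer loop
      vertex 0.000 0.000 0.000
      vertex 21.000 0.000 13.000
      vertex 0.000 0.000 13.000
    endloop
  endfacet
  facet normal 1.0000 0.0000 0.0000
    outer loop
      vertex 21.000 0.000 0.000
      vertex 21.000 11.000 0.000
      vertex 21.000 11.000 13.000
    endloop
  endfacet
  facet normal 1.0000 0.0000 0.0000
    outer loop
      vertex 21.000 0.000 0.000
      vertex 21.000 11.000 13.000
      vertex 21.000 0.000 13.000
    endloop
  endfacet
  facet normal 0.0000 1.0000 0.0000
    outer loop
      vertex 21.000 11.000 0.000
      vertex 7.000 11.000 0.000
      vertex 7.000 11.000 13.000
    endloop
  endfacet
  facet normal 0.0000 1.0000 0.0000
    outer loop
      vertex 21.000 11.000 0.000
      vertex 7.000 11.000 13.000
      vertex 21.000 11.000 13.000
    endloop
  endfacet
  facet normal 1.0000 0.0000 0.0000
    outer loop
      vertex 7.000 11.000 0.000
      vertex 7.000 26.000 0.000
      vertex 7.000 26.000 13.000
    endloop
  endfacet
  facet normal 1.0000 0.0000 0.0000
    outer loop
      vertex 7.000 11.000 0.000
      vertex 7.000 26.000 13.000
      vertex 7.000 11.000 13.000
    endloop
  endfacet
  facet normal 0.0000 1.0000 0.0000
    outer loop
      vertex 7.000 26.000 0.000
      vertex 0.000 26.000 0.000
      vertex 0.000 26.000 13.000
    endloop
  endfacet
  facet normal 0.0000 1.0000 0.0000
    outer loop
      vertex 7.000 26.000 0.000
      vertex 0.000 26.000 13.000
      vertex 7.000 26.000 13.000
    endloop
  endfacet
  facet normal -1.0000 0.0000 0.0000
    outer loop
      vertex 0.000 26.000 0.000
      vertex 0.000 0.000 0.000
      vertex 0.000 0.000 13.000
    endloop
  endfacet
  facet normal -1.0000 0.0000 0.0000
    outer loop
      vertex 0.000 26.000 0.000
      vertex 0.000 0.000 13.000
      vertex 0.000 26.000 13.000
    endloop
  endfacet
endsolid part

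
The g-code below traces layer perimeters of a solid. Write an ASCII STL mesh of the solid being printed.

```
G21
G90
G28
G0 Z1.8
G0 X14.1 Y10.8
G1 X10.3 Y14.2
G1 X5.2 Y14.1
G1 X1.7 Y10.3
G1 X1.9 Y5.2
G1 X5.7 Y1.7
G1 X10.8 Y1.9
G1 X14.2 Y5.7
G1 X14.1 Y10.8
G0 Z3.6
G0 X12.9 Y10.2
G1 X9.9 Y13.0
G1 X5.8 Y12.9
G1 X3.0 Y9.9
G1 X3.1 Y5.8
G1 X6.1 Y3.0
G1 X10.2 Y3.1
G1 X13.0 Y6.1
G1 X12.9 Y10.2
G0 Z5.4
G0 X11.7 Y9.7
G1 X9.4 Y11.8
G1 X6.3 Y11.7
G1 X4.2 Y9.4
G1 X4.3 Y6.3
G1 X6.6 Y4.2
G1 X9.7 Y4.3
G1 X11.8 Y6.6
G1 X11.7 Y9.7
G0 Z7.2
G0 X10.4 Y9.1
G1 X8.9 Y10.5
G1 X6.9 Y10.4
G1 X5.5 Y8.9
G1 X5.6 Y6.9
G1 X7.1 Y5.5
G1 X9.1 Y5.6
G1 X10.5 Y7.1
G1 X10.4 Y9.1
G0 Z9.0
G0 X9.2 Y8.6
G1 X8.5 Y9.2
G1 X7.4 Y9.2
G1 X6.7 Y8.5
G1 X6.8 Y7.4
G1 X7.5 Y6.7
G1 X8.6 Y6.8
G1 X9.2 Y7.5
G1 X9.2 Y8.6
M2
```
solid part
  facet normal 0.0000 0.0000 -1.0000
    outer loop
      vertex 4.7 15.3 0.0
      vertex 10.8 15.5 0.0
      vertex 15.3 11.3 0.0
    endloop
  endfacet
  facet normal 0.0000 0.0000 -1.0000
    outer loop
      vertex 0.5 10.8 0.0
      vertex 4.7 15.3 0.0
      vertex 15.3 11.3 0.0
    endloop
  endfacet
  facet normal 0.0000 0.0000 -1.0000
    outer loop
      vertex 0.7 4.7 0.0
      vertex 0.5 10.8 0.0
      vertex 15.3 11.3 0.0
    endloop
  endfacet
  facet normal 0.0000 0.0000 -1.0000
    outer loop
      vertex 5.2 0.5 0.0
      vertex 0.7 4.7 0.0
      vertex 15.3 11.3 0.0
    endloop
  endfacet
  facet normal 0.0000 0.0000 -1.0000
    outer loop
      vertex 11.3 0.7 0.0
      vertex 5.2 0.5 0.0
      vertex 15.3 11.3 0.0
    endloop
  endfacet
  facet normal 0.0000 0.0000 -1.0000
    outer loop
      vertex 15.5 5.2 0.0
      vertex 11.3 0.7 0.0
      vertex 15.3 11.3 0.0
    endloop
  endfacet
  facet normal 0.5630 0.6032 0.5649
    outer loop
      vertex 15.3 11.3 0.0
      vertex 10.8 15.5 0.0
      vertex 8.0 8.0 10.8
    endloop
  endfacet
  facet normal -0.0270 0.8243 0.5655
    outer loop
      vertex 10.8 15.5 0.0
      vertex 4.7 15.3 0.0
      vertex 8.0 8.0 10.8
    endloop
  endfacet
  facet normal -0.6032 0.5630 0.5649
    outer loop
      vertex 4.7 15.3 0.0
      vertex 0.5 10.8 0.0
      vertex 8.0 8.0 10.8
    endloop
  endfacet
  facet normal -0.8243 -0.0270 0.5655
    outer loop
      vertex 0.5 10.8 0.0
      vertex 0.7 4.7 0.0
      vertex 8.0 8.0 10.8
    endloop
  endfacet
  facet normal -0.5630 -0.6032 0.5649
    outer loop
      vertex 0.7 4.7 0.0
      vertex 5.2 0.5 0.0
      vertex 8.0 8.0 10.8
    endloop
  endfacet
  facet normal 0.0270 -0.8243 0.5655
    outer loop
      vertex 5.2 0.5 0.0
      vertex 11.3 0.7 0.0
      vertex 8.0 8.0 10.8
    endloop
  endfacet
  facet normal 0.6032 -0.5630 0.5649
    outer loop
      vertex 11.3 0.7 0.0
      vertex 15.5 5.2 0.0
      vertex 8.0 8.0 10.8
    endloop
  endfacet
  facet normal 0.8243 0.0270 0.5655
    outer loop
      vertex 15.5 5.2 0.0
      vertex 15.3 11.3 0.0
      vertex 8.0 8.0 10.8
    endloop
  endfacet
endsolid part

The G0 Z moves step by Δz≈1.8 mm. The G1 loops shrink linearly with z, so the solid tapers from its base footprint up to z≈10.8. Closing with a flat bottom cap and the tapered top and triangulating gives 14 facets — a regular 8-sided pyramid, base circumscribed radius ≈ 8 mm, apex at z ≈ 10.8 mm.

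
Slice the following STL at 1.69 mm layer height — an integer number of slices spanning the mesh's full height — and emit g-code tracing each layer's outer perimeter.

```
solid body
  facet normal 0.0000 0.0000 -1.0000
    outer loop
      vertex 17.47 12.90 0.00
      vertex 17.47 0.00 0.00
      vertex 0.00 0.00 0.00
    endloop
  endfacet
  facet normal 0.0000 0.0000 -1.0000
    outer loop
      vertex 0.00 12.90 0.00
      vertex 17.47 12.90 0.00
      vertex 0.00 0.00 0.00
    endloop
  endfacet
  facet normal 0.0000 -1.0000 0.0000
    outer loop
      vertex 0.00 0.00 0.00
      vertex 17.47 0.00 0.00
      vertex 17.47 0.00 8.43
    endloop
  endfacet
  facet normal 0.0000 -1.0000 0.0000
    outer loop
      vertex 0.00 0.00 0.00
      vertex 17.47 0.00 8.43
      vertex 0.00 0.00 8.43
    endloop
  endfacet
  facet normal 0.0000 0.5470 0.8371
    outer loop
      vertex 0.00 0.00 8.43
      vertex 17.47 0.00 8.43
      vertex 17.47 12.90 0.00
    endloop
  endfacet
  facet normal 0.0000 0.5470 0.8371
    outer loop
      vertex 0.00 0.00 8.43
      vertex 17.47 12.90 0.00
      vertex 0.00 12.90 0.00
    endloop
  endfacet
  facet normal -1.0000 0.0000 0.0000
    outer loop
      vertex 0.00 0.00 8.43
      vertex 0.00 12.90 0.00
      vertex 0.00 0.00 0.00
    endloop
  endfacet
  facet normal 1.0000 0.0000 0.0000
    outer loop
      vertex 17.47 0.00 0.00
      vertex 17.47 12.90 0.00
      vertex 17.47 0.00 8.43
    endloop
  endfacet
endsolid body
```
; perimeter-only toolpath
G21 ; units = mm
G90 ; absolute positioning
G28 ; home
; layer 1
G0 Z1.69
G0 X0.00 Y0.00
G1 X17.47 Y0.00
G1 X17.47 Y10.32
G1 X0.00 Y10.32
G1 X0.00 Y0.00
; layer 2
G0 Z3.37
G0 X0.00 Y0.00
G1 X17.47 Y0.00
G1 X17.47 Y7.74
G1 X0.00 Y7.74
G1 X0.00 Y0.00
; layer 3
G0 Z5.06
G0 X0.00 Y0.00
G1 X17.47 Y0.00
G1 X17.47 Y5.16
G1 X0.00 Y5.16
G1 X0.00 Y0.00
; layer 4
G0 Z6.74
G0 X0.00 Y0.00
G1 X17.47 Y0.00
G1 X17.47 Y2.58
G1 X0.00 Y2.58
G1 X0.00 Y0.00
M2 ; end

The solid is a wedge (ramp): 17.5 × 12.9 mm base, rising to 8.43 mm along the y=0 edge and sloping linearly to z=0 at y=12.9. Slicing at Δz = 1.69 mm — 5 equal slices spanning the solid's height, so layer i sits at z = i·h/5 — gives 4 non-empty perimeters. Each is a 4-segment closed polygon; G0 lifts to the layer z and rapids to the start vertex, then G1 traces the edges. The cross-section shrinks linearly with z (the slice at the apex is degenerate and omitted).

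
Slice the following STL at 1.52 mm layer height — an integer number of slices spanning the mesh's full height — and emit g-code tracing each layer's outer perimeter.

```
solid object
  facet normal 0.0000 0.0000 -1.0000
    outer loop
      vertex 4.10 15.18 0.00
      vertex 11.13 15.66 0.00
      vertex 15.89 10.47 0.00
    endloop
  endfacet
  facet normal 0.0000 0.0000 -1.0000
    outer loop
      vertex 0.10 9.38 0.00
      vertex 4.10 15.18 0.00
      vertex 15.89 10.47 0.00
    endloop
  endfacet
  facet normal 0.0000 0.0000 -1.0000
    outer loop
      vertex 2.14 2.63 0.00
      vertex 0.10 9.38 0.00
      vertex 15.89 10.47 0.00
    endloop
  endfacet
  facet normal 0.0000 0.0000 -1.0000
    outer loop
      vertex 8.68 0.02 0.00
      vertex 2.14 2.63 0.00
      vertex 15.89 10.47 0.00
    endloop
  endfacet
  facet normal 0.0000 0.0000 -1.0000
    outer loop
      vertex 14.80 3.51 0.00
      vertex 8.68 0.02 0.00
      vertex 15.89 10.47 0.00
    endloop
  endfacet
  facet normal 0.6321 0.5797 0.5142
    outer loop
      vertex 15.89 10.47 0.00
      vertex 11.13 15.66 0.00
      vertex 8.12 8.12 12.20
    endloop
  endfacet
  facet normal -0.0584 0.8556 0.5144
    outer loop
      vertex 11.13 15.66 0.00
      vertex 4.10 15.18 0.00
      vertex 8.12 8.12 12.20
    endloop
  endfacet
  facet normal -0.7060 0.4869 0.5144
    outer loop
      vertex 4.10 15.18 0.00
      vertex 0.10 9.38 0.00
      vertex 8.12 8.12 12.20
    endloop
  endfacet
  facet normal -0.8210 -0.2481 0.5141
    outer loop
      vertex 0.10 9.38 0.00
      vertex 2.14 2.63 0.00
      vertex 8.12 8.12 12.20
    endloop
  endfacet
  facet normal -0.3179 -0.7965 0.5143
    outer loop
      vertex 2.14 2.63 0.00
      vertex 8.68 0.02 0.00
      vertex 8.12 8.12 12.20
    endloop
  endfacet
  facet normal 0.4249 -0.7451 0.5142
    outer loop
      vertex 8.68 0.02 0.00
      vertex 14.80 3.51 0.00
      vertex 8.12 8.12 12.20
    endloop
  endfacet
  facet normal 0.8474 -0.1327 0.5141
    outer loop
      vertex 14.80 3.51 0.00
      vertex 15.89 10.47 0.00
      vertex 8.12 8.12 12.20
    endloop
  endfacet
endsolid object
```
; perimeter-only toolpath
G21 ; units = mm
G90 ; absolute positioning
G28 ; home
; layer 1
G0 Z1.52
G0 X14.92 Y10.18
G1 X10.75 Y14.72
G1 X4.60 Y14.30
G1 X1.10 Y9.22
G1 X2.89 Y3.32
G1 X8.61 Y1.03
G1 X13.97 Y4.09
G1 X14.92 Y10.18
; layer 2
G0 Z3.05
G0 X13.95 Y9.88
G1 X10.38 Y13.78
G1 X5.10 Y13.41
G1 X2.10 Y9.06
G1 X3.63 Y4.00
G1 X8.54 Y2.04
G1 X13.13 Y4.66
G1 X13.95 Y9.88
; layer 3
G0 Z4.57
G0 X12.98 Y9.59
G1 X10.00 Y12.83
G1 X5.61 Y12.53
G1 X3.11 Y8.91
G1 X4.38 Y4.69
G1 X8.47 Y3.06
G1 X12.29 Y5.24
G1 X12.98 Y9.59
; layer 4
G0 Z6.10
G0 X12.00 Y9.29
G1 X9.62 Y11.89
G1 X6.11 Y11.65
G1 X4.11 Y8.75
G1 X5.13 Y5.38
G1 X8.40 Y4.07
G1 X11.46 Y5.81
G1 X12.00 Y9.29
; layer 5
G0 Z7.62
G0 X11.03 Y9.00
G1 X9.25 Y10.95
G1 X6.61 Y10.77
G1 X5.11 Y8.59
G1 X5.88 Y6.06
G1 X8.33 Y5.08
G1 X10.62 Y6.39
G1 X11.03 Y9.00
; layer 6
G0 Z9.15
G0 X10.06 Y8.71
G1 X8.87 Y10.00
G1 X7.11 Y9.88
G1 X6.11 Y8.43
G1 X6.62 Y6.75
G1 X8.26 Y6.09
G1 X9.79 Y6.97
G1 X10.06 Y8.71
; layer 7
G0 Z10.67
G0 X9.09 Y8.41
G1 X8.50 Y9.06
G1 X7.62 Y9.00
G1 X7.12 Y8.28
G1 X7.37 Y7.43
G1 X8.19 Y7.11
G1 X8.96 Y7.54
G1 X9.09 Y8.41
M2 ; end

The solid is a regular 7-sided pyramid, base circumscribed radius ≈ 8.12 mm, apex at z ≈ 12.2 mm. Slicing at Δz = 1.52 mm — 8 equal slices spanning the solid's height, so layer i sits at z = i·h/8 — gives 7 non-empty perimeters. Each is a 7-segment closed polygon; G0 lifts to the layer z and rapids to the start vertex, then G1 traces the edges. The cross-section shrinks linearly with z (the slice at the apex is degenerate and omitted).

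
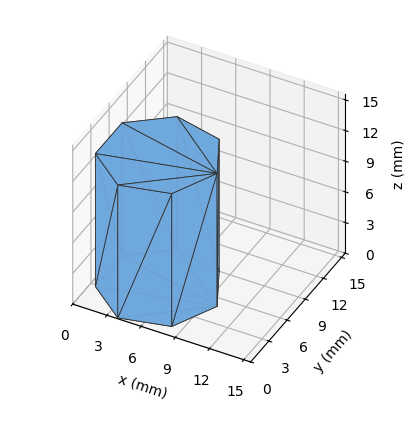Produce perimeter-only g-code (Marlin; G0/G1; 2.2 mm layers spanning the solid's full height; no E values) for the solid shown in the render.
Reading the render: the shape is a regular 7-sided prism (a cylinder approximated with 7 flat sides), circumscribed radius ≈ 5 mm, height ≈ 13 mm (dimensions read to the nearest mm from the axis ticks). For the g-code, the solid's height is divided into equal slices at the stated Δz and each level perimeter traced with G1 moves after a G0 lift.

; perimeter-only toolpath
G21 ; units = mm
G90 ; absolute positioning
G28 ; home
; layer 1
G0 Z2.2
G0 X10.0 Y5.0
G1 X8.1 Y8.9
G1 X3.9 Y9.9
G1 X0.5 Y7.2
G1 X0.5 Y2.8
G1 X3.9 Y0.1
G1 X8.1 Y1.1
G1 X10.0 Y5.0
; layer 2
G0 Z4.3
G0 X10.0 Y5.0
G1 X8.1 Y8.9
G1 X3.9 Y9.9
G1 X0.5 Y7.2
G1 X0.5 Y2.8
G1 X3.9 Y0.1
G1 X8.1 Y1.1
G1 X10.0 Y5.0
; layer 3
G0 Z6.5
G0 X10.0 Y5.0
G1 X8.1 Y8.9
G1 X3.9 Y9.9
G1 X0.5 Y7.2
G1 X0.5 Y2.8
G1 X3.9 Y0.1
G1 X8.1 Y1.1
G1 X10.0 Y5.0
; layer 4
G0 Z8.7
G0 X10.0 Y5.0
G1 X8.1 Y8.9
G1 X3.9 Y9.9
G1 X0.5 Y7.2
G1 X0.5 Y2.8
G1 X3.9 Y0.1
G1 X8.1 Y1.1
G1 X10.0 Y5.0
; layer 5
G0 Z10.8
G0 X10.0 Y5.0
G1 X8.1 Y8.9
G1 X3.9 Y9.9
G1 X0.5 Y7.2
G1 X0.5 Y2.8
G1 X3.9 Y0.1
G1 X8.1 Y1.1
G1 X10.0 Y5.0
; layer 6
G0 Z13.0
G0 X10.0 Y5.0
G1 X8.1 Y8.9
G1 X3.9 Y9.9
G1 X0.5 Y7.2
G1 X0.5 Y2.8
G1 X3.9 Y0.1
G1 X8.1 Y1.1
G1 X10.0 Y5.0
M2 ; end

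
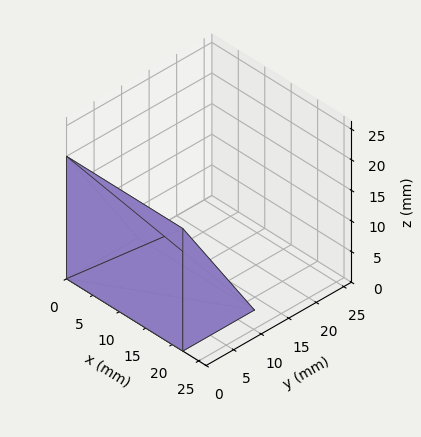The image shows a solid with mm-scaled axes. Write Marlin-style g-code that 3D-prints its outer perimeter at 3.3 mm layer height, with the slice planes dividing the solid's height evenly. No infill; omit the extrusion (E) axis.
Reading the render: the shape is a wedge (ramp): 22 × 13 mm base, rising to 20 mm along the y=0 edge and sloping linearly to z=0 at y=13 (dimensions read to the nearest mm from the axis ticks). For the g-code, the solid's height is divided into equal slices at the stated Δz and each level perimeter traced with G1 moves after a G0 lift.

; perimeter-only toolpath
G21 ; units = mm
G90 ; absolute positioning
G28 ; home
; layer 1
G0 Z3.3
G0 X0.0 Y0.0
G1 X22.0 Y0.0
G1 X22.0 Y10.8
G1 X0.0 Y10.8
G1 X0.0 Y0.0
; layer 2
G0 Z6.7
G0 X0.0 Y0.0
G1 X22.0 Y0.0
G1 X22.0 Y8.7
G1 X0.0 Y8.7
G1 X0.0 Y0.0
; layer 3
G0 Z10.0
G0 X0.0 Y0.0
G1 X22.0 Y0.0
G1 X22.0 Y6.5
G1 X0.0 Y6.5
G1 X0.0 Y0.0
; layer 4
G0 Z13.3
G0 X0.0 Y0.0
G1 X22.0 Y0.0
G1 X22.0 Y4.3
G1 X0.0 Y4.3
G1 X0.0 Y0.0
; layer 5
G0 Z16.7
G0 X0.0 Y0.0
G1 X22.0 Y0.0
G1 X22.0 Y2.2
G1 X0.0 Y2.2
G1 X0.0 Y0.0
M2 ; end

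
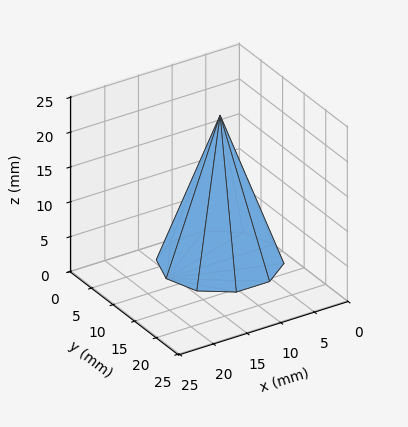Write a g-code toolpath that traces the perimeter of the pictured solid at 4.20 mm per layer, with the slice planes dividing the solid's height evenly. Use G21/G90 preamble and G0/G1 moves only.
Reading the render: the shape is a regular 10-sided pyramid, base circumscribed radius ≈ 8 mm, apex at z ≈ 21 mm (dimensions read to the nearest mm from the axis ticks). For the g-code, the solid's height is divided into equal slices at the stated Δz and each level perimeter traced with G1 moves after a G0 lift.

; perimeter-only toolpath
G21 ; units = mm
G90 ; absolute positioning
G28 ; home
; layer 1
G0 Z4.20
G0 X14.40 Y8.00
G1 X13.18 Y11.76
G1 X9.98 Y14.09
G1 X6.02 Y14.09
G1 X2.82 Y11.76
G1 X1.60 Y8.00
G1 X2.82 Y4.24
G1 X6.02 Y1.91
G1 X9.98 Y1.91
G1 X13.18 Y4.24
G1 X14.40 Y8.00
; layer 2
G0 Z8.40
G0 X12.80 Y8.00
G1 X11.88 Y10.82
G1 X9.48 Y12.57
G1 X6.52 Y12.57
G1 X4.12 Y10.82
G1 X3.20 Y8.00
G1 X4.12 Y5.18
G1 X6.52 Y3.43
G1 X9.48 Y3.43
G1 X11.88 Y5.18
G1 X12.80 Y8.00
; layer 3
G0 Z12.60
G0 X11.20 Y8.00
G1 X10.59 Y9.88
G1 X8.99 Y11.04
G1 X7.01 Y11.04
G1 X5.41 Y9.88
G1 X4.80 Y8.00
G1 X5.41 Y6.12
G1 X7.01 Y4.96
G1 X8.99 Y4.96
G1 X10.59 Y6.12
G1 X11.20 Y8.00
; layer 4
G0 Z16.80
G0 X9.60 Y8.00
G1 X9.29 Y8.94
G1 X8.49 Y9.52
G1 X7.51 Y9.52
G1 X6.71 Y8.94
G1 X6.40 Y8.00
G1 X6.71 Y7.06
G1 X7.51 Y6.48
G1 X8.49 Y6.48
G1 X9.29 Y7.06
G1 X9.60 Y8.00
M2 ; end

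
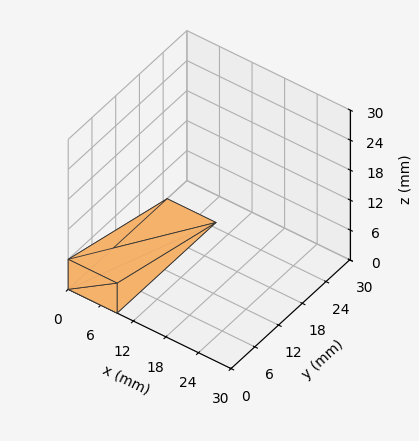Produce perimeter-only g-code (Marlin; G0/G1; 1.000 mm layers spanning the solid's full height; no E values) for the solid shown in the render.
Reading the render: the shape is a wedge (ramp): 9 × 25 mm base, rising to 6 mm along the y=0 edge and sloping linearly to z=0 at y=25 (dimensions read to the nearest mm from the axis ticks). For the g-code, the solid's height is divided into equal slices at the stated Δz and each level perimeter traced with G1 moves after a G0 lift.

; perimeter-only toolpath
G21 ; units = mm
G90 ; absolute positioning
G28 ; home
; layer 1
G0 Z1.000
G0 X0.000 Y0.000
G1 X9.000 Y0.000
G1 X9.000 Y20.833
G1 X0.000 Y20.833
G1 X0.000 Y0.000
; layer 2
G0 Z2.000
G0 X0.000 Y0.000
G1 X9.000 Y0.000
G1 X9.000 Y16.667
G1 X0.000 Y16.667
G1 X0.000 Y0.000
; layer 3
G0 Z3.000
G0 X0.000 Y0.000
G1 X9.000 Y0.000
G1 X9.000 Y12.500
G1 X0.000 Y12.500
G1 X0.000 Y0.000
; layer 4
G0 Z4.000
G0 X0.000 Y0.000
G1 X9.000 Y0.000
G1 X9.000 Y8.333
G1 X0.000 Y8.333
G1 X0.000 Y0.000
; layer 5
G0 Z5.000
G0 X0.000 Y0.000
G1 X9.000 Y0.000
G1 X9.000 Y4.167
G1 X0.000 Y4.167
G1 X0.000 Y0.000
M2 ; end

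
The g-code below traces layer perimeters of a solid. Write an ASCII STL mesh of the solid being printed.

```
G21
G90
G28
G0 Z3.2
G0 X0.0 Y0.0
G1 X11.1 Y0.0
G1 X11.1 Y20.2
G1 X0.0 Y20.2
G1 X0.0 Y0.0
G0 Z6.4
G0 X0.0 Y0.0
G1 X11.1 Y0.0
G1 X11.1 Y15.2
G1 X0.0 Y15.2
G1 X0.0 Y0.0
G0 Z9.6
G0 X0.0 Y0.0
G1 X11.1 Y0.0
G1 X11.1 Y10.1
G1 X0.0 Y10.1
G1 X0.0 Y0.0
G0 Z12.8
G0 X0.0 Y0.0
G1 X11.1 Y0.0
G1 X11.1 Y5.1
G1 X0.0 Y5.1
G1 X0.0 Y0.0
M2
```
solid part
  facet normal 0.0000 0.0000 -1.0000
    outer loop
      vertex 11.1 25.3 0.0
      vertex 11.1 0.0 0.0
      vertex 0.0 0.0 0.0
    endloop
  endfacet
  facet normal 0.0000 0.0000 -1.0000
    outer loop
      vertex 0.0 25.3 0.0
      vertex 11.1 25.3 0.0
      vertex 0.0 0.0 0.0
    endloop
  endfacet
  facet normal 0.0000 -1.0000 0.0000
    outer loop
      vertex 0.0 0.0 0.0
      vertex 11.1 0.0 0.0
      vertex 11.1 0.0 16.0
    endloop
  endfacet
  facet normal 0.0000 -1.0000 0.0000
    outer loop
      vertex 0.0 0.0 0.0
      vertex 11.1 0.0 16.0
      vertex 0.0 0.0 16.0
    endloop
  endfacet
  facet normal 0.0000 0.5345 0.8452
    outer loop
      vertex 0.0 0.0 16.0
      vertex 11.1 0.0 16.0
      vertex 11.1 25.3 0.0
    endloop
  endfacet
  facet normal 0.0000 0.5345 0.8452
    outer loop
      vertex 0.0 0.0 16.0
      vertex 11.1 25.3 0.0
      vertex 0.0 25.3 0.0
    endloop
  endfacet
  facet normal -1.0000 0.0000 0.0000
    outer loop
      vertex 0.0 0.0 16.0
      vertex 0.0 25.3 0.0
      vertex 0.0 0.0 0.0
    endloop
  endfacet
  facet normal 1.0000 0.0000 0.0000
    outer loop
      vertex 11.1 0.0 0.0
      vertex 11.1 25.3 0.0
      vertex 11.1 0.0 16.0
    endloop
  endfacet
endsolid part

The G0 Z moves step by Δz≈3.2 mm. The G1 loops shrink linearly with z, so the solid tapers from its base footprint up to z≈16. Closing with a flat bottom cap and the tapered top and triangulating gives 8 facets — a wedge (ramp): 11.1 × 25.3 mm base, rising to 16 mm along the y=0 edge and sloping linearly to z=0 at y=25.3.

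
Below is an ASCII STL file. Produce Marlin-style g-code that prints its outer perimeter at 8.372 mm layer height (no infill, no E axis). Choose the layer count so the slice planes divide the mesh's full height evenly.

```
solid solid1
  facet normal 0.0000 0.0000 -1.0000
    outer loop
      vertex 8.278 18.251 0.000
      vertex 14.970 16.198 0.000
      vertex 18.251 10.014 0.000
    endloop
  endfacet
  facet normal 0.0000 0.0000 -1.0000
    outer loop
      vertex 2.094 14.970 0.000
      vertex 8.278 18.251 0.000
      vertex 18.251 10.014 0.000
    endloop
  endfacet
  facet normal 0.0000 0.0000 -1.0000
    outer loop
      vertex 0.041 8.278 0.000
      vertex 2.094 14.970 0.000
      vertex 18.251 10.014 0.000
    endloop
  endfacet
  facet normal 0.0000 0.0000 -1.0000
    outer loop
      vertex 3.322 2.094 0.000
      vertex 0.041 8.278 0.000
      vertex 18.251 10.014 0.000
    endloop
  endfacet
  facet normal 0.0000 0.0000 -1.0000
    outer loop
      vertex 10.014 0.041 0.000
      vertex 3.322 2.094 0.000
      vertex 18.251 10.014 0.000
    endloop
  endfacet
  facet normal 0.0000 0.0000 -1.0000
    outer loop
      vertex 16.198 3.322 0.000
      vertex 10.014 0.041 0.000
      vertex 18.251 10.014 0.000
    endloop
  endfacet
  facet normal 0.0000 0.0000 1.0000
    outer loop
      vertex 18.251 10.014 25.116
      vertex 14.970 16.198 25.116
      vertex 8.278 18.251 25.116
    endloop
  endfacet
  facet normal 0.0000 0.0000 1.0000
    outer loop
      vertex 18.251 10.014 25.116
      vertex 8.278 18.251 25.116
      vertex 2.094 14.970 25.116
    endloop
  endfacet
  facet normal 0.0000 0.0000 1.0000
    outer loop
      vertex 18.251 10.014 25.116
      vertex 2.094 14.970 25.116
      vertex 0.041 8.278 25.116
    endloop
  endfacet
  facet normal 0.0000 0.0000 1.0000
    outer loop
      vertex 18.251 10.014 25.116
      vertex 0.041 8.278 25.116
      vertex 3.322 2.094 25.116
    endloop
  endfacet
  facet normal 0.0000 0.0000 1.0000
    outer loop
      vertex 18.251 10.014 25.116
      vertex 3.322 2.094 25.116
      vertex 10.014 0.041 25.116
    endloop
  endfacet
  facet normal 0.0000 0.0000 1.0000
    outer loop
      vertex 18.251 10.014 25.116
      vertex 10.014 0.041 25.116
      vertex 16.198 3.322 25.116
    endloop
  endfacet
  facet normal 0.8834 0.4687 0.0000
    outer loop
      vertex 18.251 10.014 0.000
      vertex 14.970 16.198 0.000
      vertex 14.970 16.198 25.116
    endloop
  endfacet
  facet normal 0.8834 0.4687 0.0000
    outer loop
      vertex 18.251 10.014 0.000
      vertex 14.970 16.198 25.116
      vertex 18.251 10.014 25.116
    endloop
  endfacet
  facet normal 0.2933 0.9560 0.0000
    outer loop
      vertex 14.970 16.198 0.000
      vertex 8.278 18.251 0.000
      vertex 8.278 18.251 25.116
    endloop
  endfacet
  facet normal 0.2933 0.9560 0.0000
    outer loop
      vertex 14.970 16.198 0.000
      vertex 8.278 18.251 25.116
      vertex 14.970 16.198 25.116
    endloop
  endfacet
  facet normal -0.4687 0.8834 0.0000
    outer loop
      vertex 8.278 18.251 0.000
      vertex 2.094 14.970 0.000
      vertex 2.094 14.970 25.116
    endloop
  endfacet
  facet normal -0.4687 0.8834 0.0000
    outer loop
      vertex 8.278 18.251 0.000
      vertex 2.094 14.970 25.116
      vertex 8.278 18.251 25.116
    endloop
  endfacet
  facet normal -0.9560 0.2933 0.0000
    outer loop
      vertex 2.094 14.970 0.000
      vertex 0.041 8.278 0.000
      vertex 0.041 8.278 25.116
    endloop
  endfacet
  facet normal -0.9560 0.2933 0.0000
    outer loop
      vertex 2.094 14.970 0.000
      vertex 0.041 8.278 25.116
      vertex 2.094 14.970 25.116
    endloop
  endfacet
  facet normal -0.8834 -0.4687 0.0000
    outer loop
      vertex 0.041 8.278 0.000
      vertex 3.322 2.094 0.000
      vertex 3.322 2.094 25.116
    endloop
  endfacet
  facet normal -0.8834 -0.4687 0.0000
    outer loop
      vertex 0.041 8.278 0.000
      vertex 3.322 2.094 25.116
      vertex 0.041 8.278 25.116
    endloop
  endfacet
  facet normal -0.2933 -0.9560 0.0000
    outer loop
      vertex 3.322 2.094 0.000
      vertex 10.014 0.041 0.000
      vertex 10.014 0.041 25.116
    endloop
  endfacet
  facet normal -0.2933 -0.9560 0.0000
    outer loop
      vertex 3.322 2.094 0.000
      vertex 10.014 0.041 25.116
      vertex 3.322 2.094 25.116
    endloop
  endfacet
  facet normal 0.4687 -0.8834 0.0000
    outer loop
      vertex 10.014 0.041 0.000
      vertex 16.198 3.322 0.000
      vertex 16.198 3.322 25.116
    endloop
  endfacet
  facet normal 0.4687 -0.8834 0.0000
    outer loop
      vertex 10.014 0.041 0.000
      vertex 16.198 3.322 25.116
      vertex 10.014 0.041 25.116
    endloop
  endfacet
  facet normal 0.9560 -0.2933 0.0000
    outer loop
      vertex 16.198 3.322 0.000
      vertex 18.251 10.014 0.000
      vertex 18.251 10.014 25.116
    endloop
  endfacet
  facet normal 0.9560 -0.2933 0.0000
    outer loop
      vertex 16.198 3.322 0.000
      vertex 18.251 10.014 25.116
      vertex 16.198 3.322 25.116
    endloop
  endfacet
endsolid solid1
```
; perimeter-only toolpath
G21 ; units = mm
G90 ; absolute positioning
G28 ; home
; layer 1
G0 Z8.372
G0 X18.251 Y10.014
G1 X14.970 Y16.198
G1 X8.278 Y18.251
G1 X2.094 Y14.970
G1 X0.041 Y8.278
G1 X3.322 Y2.094
G1 X10.014 Y0.041
G1 X16.198 Y3.322
G1 X18.251 Y10.014
; layer 2
G0 Z16.744
G0 X18.251 Y10.014
G1 X14.970 Y16.198
G1 X8.278 Y18.251
G1 X2.094 Y14.970
G1 X0.041 Y8.278
G1 X3.322 Y2.094
G1 X10.014 Y0.041
G1 X16.198 Y3.322
G1 X18.251 Y10.014
; layer 3
G0 Z25.116
G0 X18.251 Y10.014
G1 X14.970 Y16.198
G1 X8.278 Y18.251
G1 X2.094 Y14.970
G1 X0.041 Y8.278
G1 X3.322 Y2.094
G1 X10.014 Y0.041
G1 X16.198 Y3.322
G1 X18.251 Y10.014
M2 ; end

The solid is a regular 8-sided prism (a cylinder approximated with 8 flat sides), circumscribed radius ≈ 9.15 mm, height ≈ 25.1 mm. Slicing at Δz = 8.372 mm — 3 equal slices spanning the solid's height, so layer i sits at z = i·h/3 — gives 3 non-empty perimeters. Each is a 8-segment closed polygon; G0 lifts to the layer z and rapids to the start vertex, then G1 traces the edges.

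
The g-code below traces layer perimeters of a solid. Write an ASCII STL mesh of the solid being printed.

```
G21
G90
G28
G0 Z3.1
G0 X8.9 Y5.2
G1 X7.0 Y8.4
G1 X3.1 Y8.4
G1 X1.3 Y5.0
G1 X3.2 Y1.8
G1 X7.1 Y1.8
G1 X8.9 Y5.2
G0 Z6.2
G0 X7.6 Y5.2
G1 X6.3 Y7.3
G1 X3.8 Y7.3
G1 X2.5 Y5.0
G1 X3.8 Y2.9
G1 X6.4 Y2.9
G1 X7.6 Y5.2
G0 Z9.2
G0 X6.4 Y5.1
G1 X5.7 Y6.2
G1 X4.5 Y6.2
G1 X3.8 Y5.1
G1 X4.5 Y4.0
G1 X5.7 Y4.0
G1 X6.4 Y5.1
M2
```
solid part
  facet normal 0.0000 0.0000 -1.0000
    outer loop
      vertex 2.5 9.5 0.0
      vertex 7.6 9.5 0.0
      vertex 10.2 5.2 0.0
    endloop
  endfacet
  facet normal 0.0000 0.0000 -1.0000
    outer loop
      vertex 0.0 5.0 0.0
      vertex 2.5 9.5 0.0
      vertex 10.2 5.2 0.0
    endloop
  endfacet
  facet normal 0.0000 0.0000 -1.0000
    outer loop
      vertex 2.6 0.7 0.0
      vertex 0.0 5.0 0.0
      vertex 10.2 5.2 0.0
    endloop
  endfacet
  facet normal 0.0000 0.0000 -1.0000
    outer loop
      vertex 7.7 0.7 0.0
      vertex 2.6 0.7 0.0
      vertex 10.2 5.2 0.0
    endloop
  endfacet
  facet normal 0.8054 0.4870 0.3379
    outer loop
      vertex 10.2 5.2 0.0
      vertex 7.6 9.5 0.0
      vertex 5.1 5.1 12.3
    endloop
  endfacet
  facet normal 0.0000 0.9416 0.3368
    outer loop
      vertex 7.6 9.5 0.0
      vertex 2.5 9.5 0.0
      vertex 5.1 5.1 12.3
    endloop
  endfacet
  facet normal -0.8229 0.4572 0.3375
    outer loop
      vertex 2.5 9.5 0.0
      vertex 0.0 5.0 0.0
      vertex 5.1 5.1 12.3
    endloop
  endfacet
  facet normal -0.8054 -0.4870 0.3379
    outer loop
      vertex 0.0 5.0 0.0
      vertex 2.6 0.7 0.0
      vertex 5.1 5.1 12.3
    endloop
  endfacet
  facet normal 0.0000 -0.9416 0.3368
    outer loop
      vertex 2.6 0.7 0.0
      vertex 7.7 0.7 0.0
      vertex 5.1 5.1 12.3
    endloop
  endfacet
  facet normal 0.8229 -0.4572 0.3375
    outer loop
      vertex 7.7 0.7 0.0
      vertex 10.2 5.2 0.0
      vertex 5.1 5.1 12.3
    endloop
  endfacet
endsolid part

The G0 Z moves step by Δz≈3.1 mm. The G1 loops shrink linearly with z, so the solid tapers from its base footprint up to z≈12.3. Closing with a flat bottom cap and the tapered top and triangulating gives 10 facets — a regular 6-sided pyramid, base circumscribed radius ≈ 5.1 mm, apex at z ≈ 12.3 mm.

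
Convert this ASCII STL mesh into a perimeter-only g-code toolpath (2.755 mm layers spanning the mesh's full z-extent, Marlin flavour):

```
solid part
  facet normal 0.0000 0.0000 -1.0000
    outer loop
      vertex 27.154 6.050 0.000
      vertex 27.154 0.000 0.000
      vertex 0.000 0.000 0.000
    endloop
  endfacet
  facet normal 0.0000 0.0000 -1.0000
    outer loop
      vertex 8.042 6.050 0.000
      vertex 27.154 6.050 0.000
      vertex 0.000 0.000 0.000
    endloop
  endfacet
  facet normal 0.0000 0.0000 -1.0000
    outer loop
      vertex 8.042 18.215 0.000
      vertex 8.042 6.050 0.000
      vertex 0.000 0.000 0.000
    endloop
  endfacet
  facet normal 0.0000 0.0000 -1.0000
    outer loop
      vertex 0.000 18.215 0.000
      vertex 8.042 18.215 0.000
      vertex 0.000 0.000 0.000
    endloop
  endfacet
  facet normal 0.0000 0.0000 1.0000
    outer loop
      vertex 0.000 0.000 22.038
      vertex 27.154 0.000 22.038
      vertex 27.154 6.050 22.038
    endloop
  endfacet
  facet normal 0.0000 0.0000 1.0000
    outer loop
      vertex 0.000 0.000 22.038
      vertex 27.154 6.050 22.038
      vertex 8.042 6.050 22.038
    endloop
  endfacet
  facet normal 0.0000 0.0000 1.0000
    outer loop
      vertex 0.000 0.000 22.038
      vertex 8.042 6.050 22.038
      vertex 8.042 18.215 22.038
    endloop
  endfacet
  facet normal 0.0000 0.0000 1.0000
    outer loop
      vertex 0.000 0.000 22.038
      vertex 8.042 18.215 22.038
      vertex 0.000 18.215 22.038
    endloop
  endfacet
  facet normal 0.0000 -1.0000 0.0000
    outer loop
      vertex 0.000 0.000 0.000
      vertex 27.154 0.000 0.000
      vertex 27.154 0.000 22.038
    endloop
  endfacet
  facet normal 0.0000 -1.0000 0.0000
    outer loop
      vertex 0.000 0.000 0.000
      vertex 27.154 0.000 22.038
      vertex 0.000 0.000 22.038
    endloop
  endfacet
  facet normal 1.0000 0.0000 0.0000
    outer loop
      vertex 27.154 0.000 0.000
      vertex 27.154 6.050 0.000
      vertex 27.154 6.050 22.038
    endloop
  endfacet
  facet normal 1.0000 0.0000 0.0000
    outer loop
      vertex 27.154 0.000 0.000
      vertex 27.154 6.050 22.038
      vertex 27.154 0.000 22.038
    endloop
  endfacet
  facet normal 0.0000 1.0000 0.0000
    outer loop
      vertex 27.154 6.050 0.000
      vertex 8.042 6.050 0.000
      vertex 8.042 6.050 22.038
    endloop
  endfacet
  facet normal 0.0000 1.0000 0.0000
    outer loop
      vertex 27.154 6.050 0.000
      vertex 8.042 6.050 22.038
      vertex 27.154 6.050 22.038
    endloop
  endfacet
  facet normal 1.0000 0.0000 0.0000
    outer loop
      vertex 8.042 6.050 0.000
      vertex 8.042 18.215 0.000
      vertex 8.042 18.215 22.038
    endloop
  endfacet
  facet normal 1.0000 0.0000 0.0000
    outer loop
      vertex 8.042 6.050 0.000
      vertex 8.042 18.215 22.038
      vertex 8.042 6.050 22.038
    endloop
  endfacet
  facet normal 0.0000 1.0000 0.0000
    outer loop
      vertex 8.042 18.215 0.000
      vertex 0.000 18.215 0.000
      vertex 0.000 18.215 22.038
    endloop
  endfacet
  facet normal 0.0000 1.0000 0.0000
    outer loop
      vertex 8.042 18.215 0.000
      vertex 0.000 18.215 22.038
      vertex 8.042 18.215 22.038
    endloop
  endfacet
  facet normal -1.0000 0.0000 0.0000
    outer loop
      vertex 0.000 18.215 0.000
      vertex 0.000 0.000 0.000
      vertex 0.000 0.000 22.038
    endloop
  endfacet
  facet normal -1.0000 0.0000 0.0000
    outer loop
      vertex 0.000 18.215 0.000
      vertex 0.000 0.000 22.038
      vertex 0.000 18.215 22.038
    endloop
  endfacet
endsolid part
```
; perimeter-only toolpath
G21 ; units = mm
G90 ; absolute positioning
G28 ; home
; layer 1
G0 Z2.755
G0 X0.000 Y0.000
G1 X27.154 Y0.000
G1 X27.154 Y6.050
G1 X8.042 Y6.050
G1 X8.042 Y18.215
G1 X0.000 Y18.215
G1 X0.000 Y0.000
; layer 2
G0 Z5.510
G0 X0.000 Y0.000
G1 X27.154 Y0.000
G1 X27.154 Y6.050
G1 X8.042 Y6.050
G1 X8.042 Y18.215
G1 X0.000 Y18.215
G1 X0.000 Y0.000
; layer 3
G0 Z8.264
G0 X0.000 Y0.000
G1 X27.154 Y0.000
G1 X27.154 Y6.050
G1 X8.042 Y6.050
G1 X8.042 Y18.215
G1 X0.000 Y18.215
G1 X0.000 Y0.000
; layer 4
G0 Z11.019
G0 X0.000 Y0.000
G1 X27.154 Y0.000
G1 X27.154 Y6.050
G1 X8.042 Y6.050
G1 X8.042 Y18.215
G1 X0.000 Y18.215
G1 X0.000 Y0.000
; layer 5
G0 Z13.774
G0 X0.000 Y0.000
G1 X27.154 Y0.000
G1 X27.154 Y6.050
G1 X8.042 Y6.050
G1 X8.042 Y18.215
G1 X0.000 Y18.215
G1 X0.000 Y0.000
; layer 6
G0 Z16.529
G0 X0.000 Y0.000
G1 X27.154 Y0.000
G1 X27.154 Y6.050
G1 X8.042 Y6.050
G1 X8.042 Y18.215
G1 X0.000 Y18.215
G1 X0.000 Y0.000
; layer 7
G0 Z19.283
G0 X0.000 Y0.000
G1 X27.154 Y0.000
G1 X27.154 Y6.050
G1 X8.042 Y6.050
G1 X8.042 Y18.215
G1 X0.000 Y18.215
G1 X0.000 Y0.000
; layer 8
G0 Z22.038
G0 X0.000 Y0.000
G1 X27.154 Y0.000
G1 X27.154 Y6.050
G1 X8.042 Y6.050
G1 X8.042 Y18.215
G1 X0.000 Y18.215
G1 X0.000 Y0.000
M2 ; end

The solid is an L-shaped prism: outer 27.2 × 18.2 mm, arm thicknesses ≈ 6.05 mm (horizontal) and 8.04 mm (vertical), extruded 22 mm in z. Slicing at Δz = 2.755 mm — 8 equal slices spanning the solid's height, so layer i sits at z = i·h/8 — gives 8 non-empty perimeters. Each is a 6-segment closed polygon; G0 lifts to the layer z and rapids to the start vertex, then G1 traces the edges.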